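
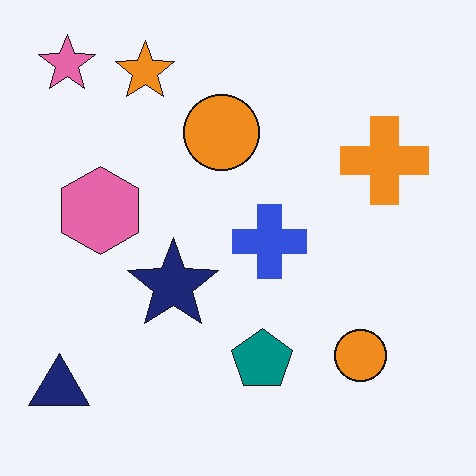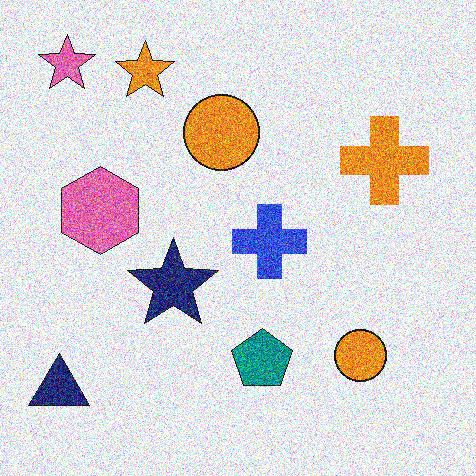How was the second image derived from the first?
The transformation is: degraded with a thick layer of grain.

Random speckle covers the whole image, including the flat background.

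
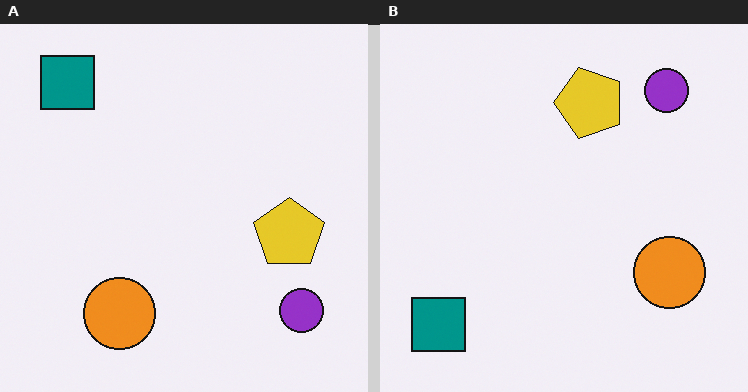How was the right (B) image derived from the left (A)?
The right (B) image is the left (A) rotated 90° counter-clockwise.

The teal square sits in the top-left of the left (A) image and the bottom-left of the right (B) — consistent with a whole-image 90° counter-clockwise rotation.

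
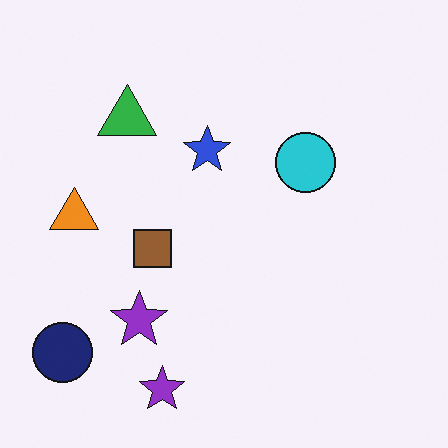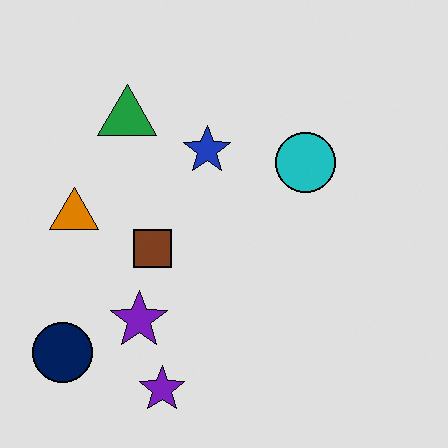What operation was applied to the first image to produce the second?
It was moderately posterized.

Each flat color has snapped to a coarser quantized level — most visibly, the near-white background has dropped to a flat grey.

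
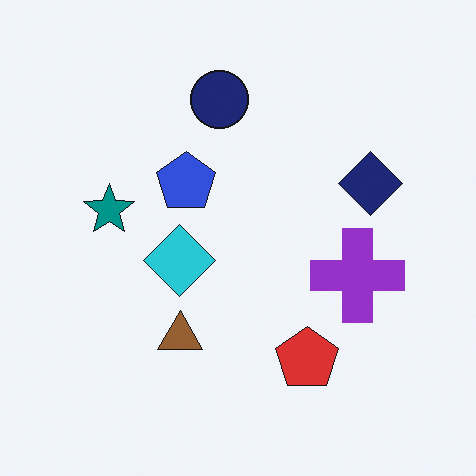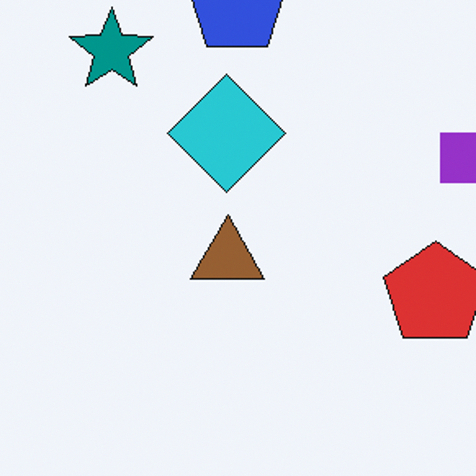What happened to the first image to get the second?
This is the original image cropped tightly and scaled back up.

The visible shapes are larger and the field of view is narrower; shapes near the original edges may be partly or wholly outside the frame — a crop-and-rescale.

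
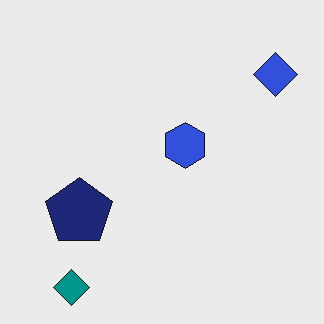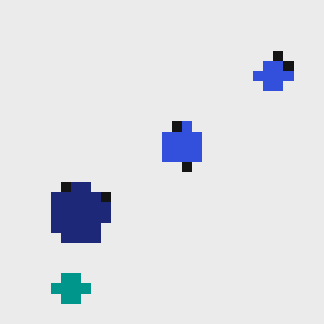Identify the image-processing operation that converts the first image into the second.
It was coarsely pixelated.

Shapes are reduced to large square blocks; fine edges and outlines are lost — a downscale-then-upscale (mosaic) effect.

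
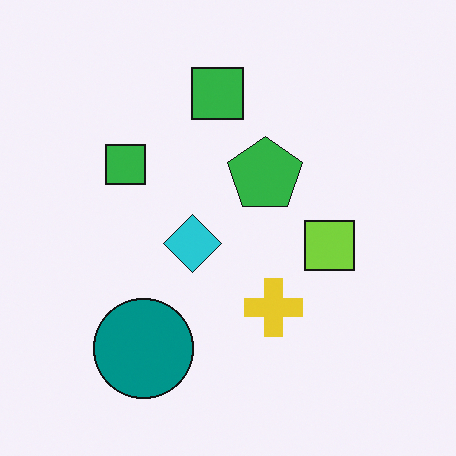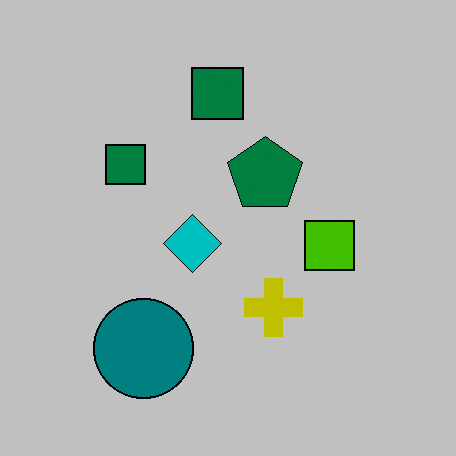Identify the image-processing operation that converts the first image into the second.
The second image is the first heavily posterized to just a handful of flat colors.

Each flat color has snapped to a coarser quantized level — most visibly, the near-white background has dropped to a flat grey.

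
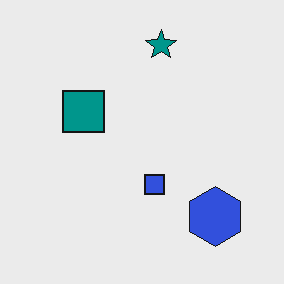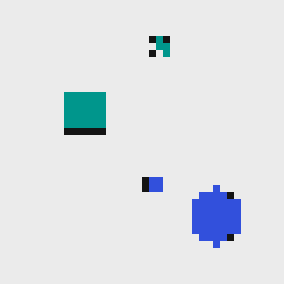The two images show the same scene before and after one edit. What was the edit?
The image was pixelated into visible square blocks.

Shapes are reduced to large square blocks; fine edges and outlines are lost — a downscale-then-upscale (mosaic) effect.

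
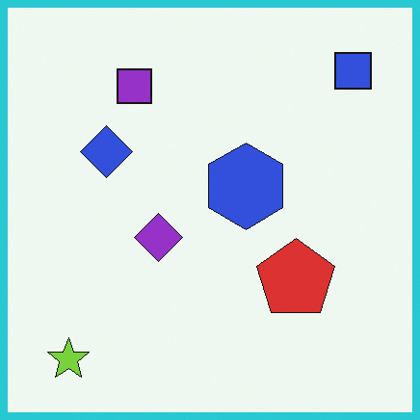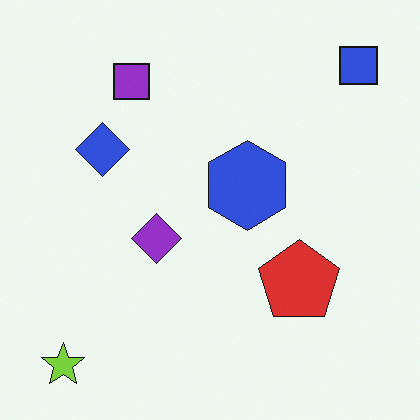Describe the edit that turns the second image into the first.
It was framed with a cyan border.

A solid cyan frame runs around the edge of the first image, with the content slightly shrunk inside it.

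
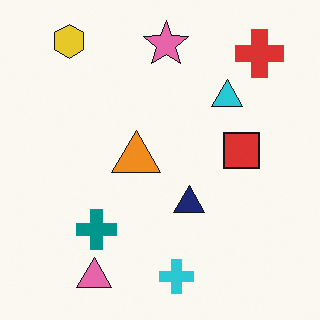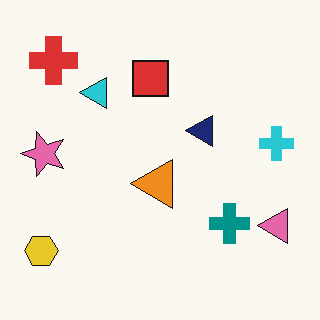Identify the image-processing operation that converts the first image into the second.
The second image is the first rotated 90° counter-clockwise.

The yellow hexagon sits in the top-left of the first image and the bottom-left of the second — consistent with a whole-image 90° counter-clockwise rotation.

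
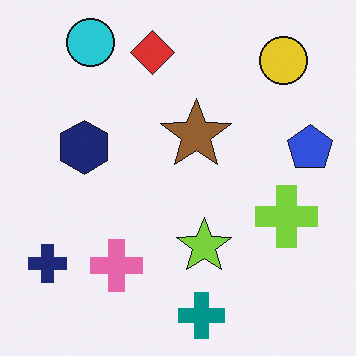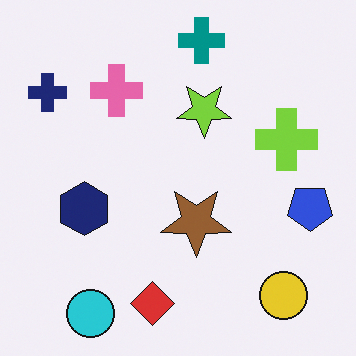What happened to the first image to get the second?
It was flipped vertically (top ↔ bottom).

The teal cross is in the bottom of the first image and the top of the second — shapes on opposite sides of the horizontal midline have swapped in a mirror flip.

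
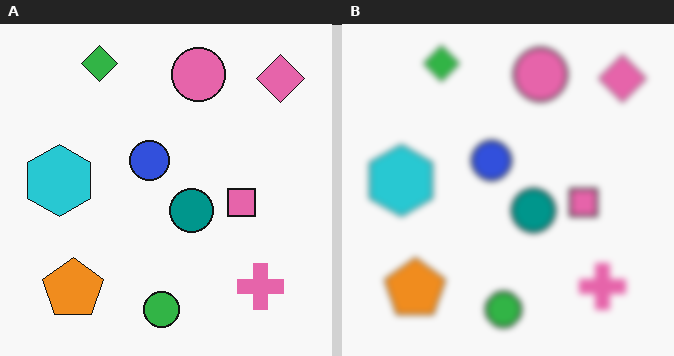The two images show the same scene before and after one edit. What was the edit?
Moderately blurred.

Shape edges and outlines are uniformly softened across the whole image.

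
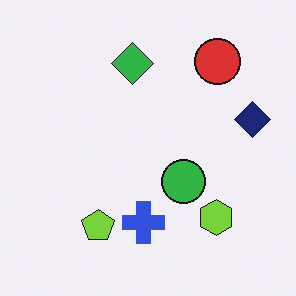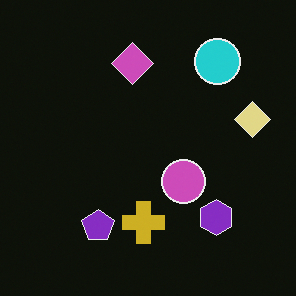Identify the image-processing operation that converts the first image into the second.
The image was color-inverted (negative).

The light background has become dark and every shape's color is its complement — a photographic negative.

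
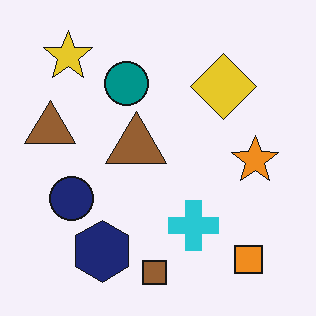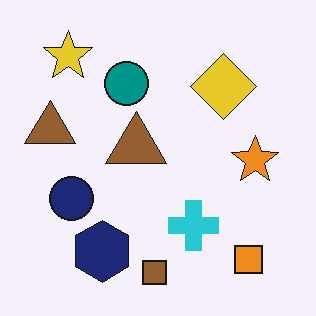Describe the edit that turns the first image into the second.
The image was given moderate JPEG compression.

Blocky 8×8 compression artifacts appear around shape edges and the flat background shows ringing — characteristic JPEG degradation.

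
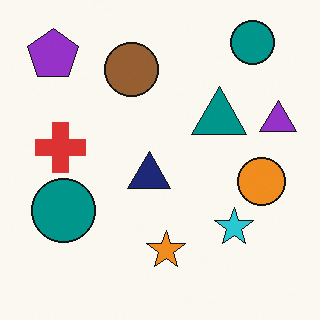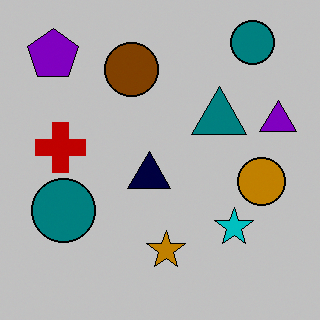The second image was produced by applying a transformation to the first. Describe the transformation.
This is the original image heavily posterized to just a handful of flat colors.

Each flat color has snapped to a coarser quantized level — most visibly, the near-white background has dropped to a flat grey.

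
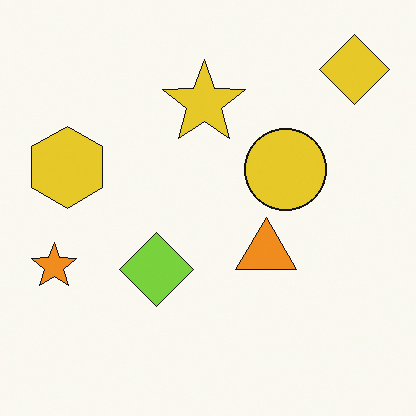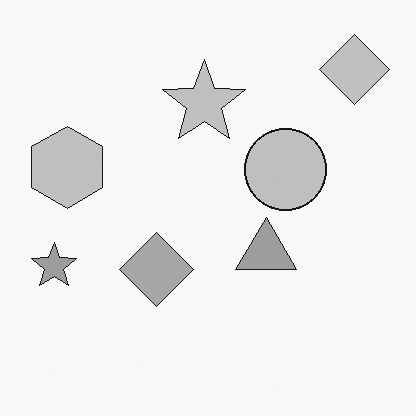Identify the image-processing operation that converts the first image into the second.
The transformation is: converted to grayscale.

All color is removed — every shape is now a shade of grey.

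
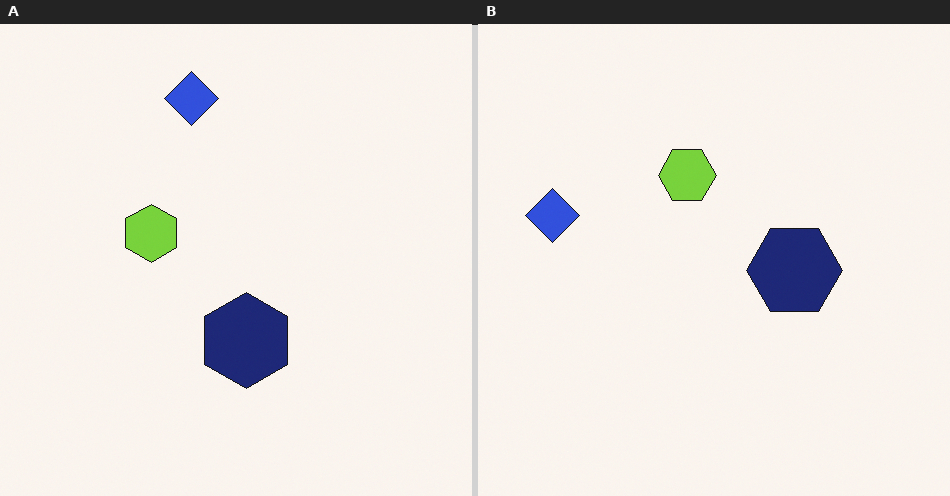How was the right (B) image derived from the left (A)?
The image was transposed (reflected across the top-left ↔ bottom-right diagonal).

Shapes have swapped their row and column positions — what was in the top-right is now in the bottom-left — a diagonal reflection.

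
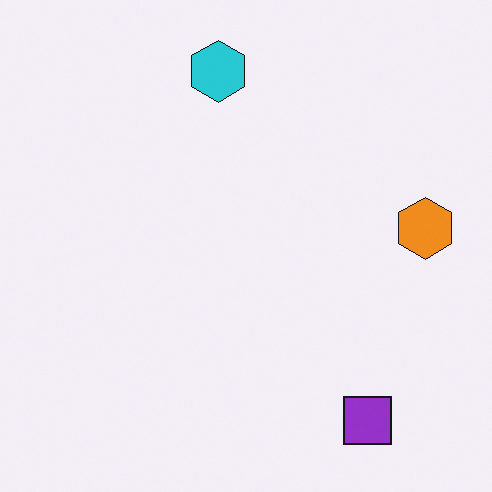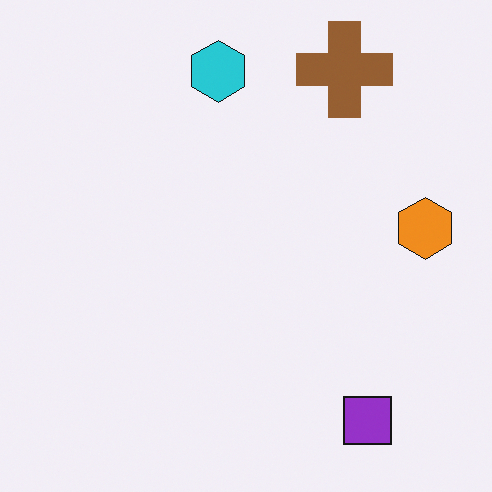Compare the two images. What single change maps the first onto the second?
This is the original image overlaid with an additional brown cross.

A brown cross appears in the second image that is absent from the first.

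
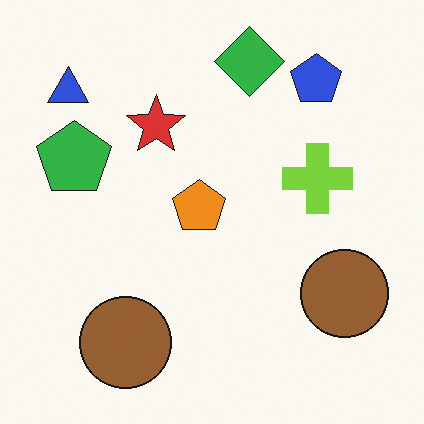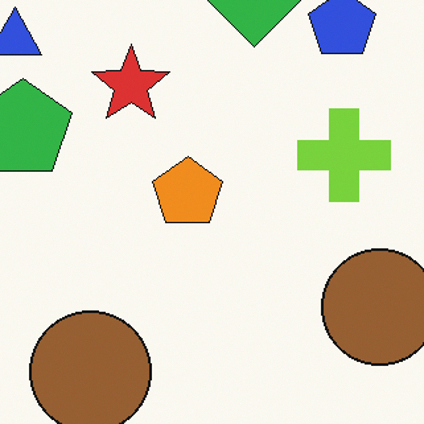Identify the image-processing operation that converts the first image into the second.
It was cropped slightly and scaled back up.

The visible shapes are larger and the field of view is narrower; shapes near the original edges may be partly or wholly outside the frame — a crop-and-rescale.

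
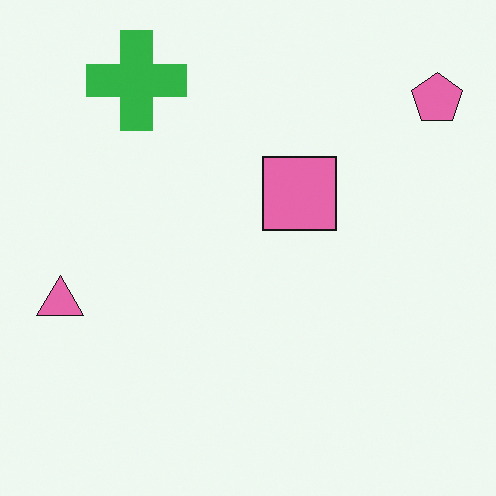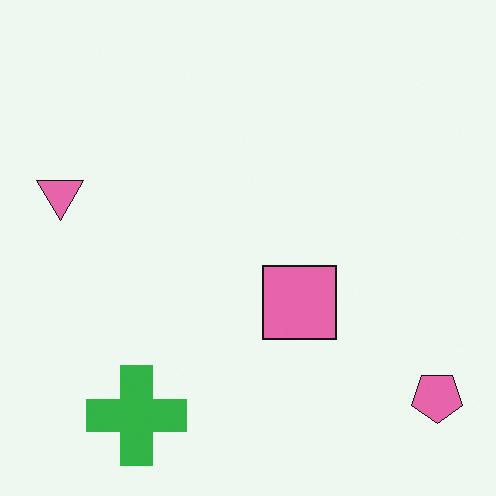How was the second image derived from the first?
It was flipped vertically (top ↔ bottom).

The green cross is in the top-left of the first image and the bottom-left of the second — shapes on opposite sides of the horizontal midline have swapped in a mirror flip.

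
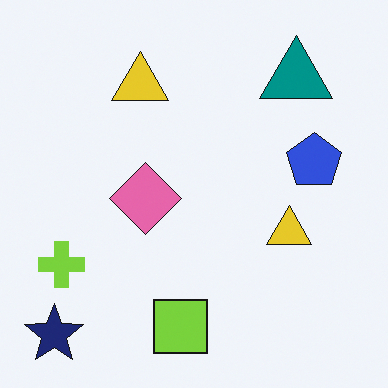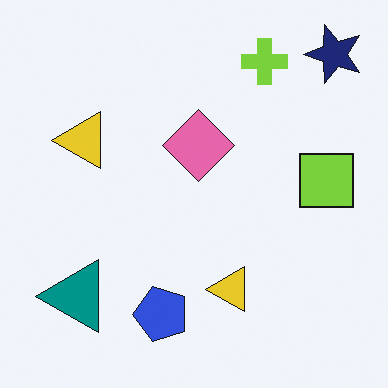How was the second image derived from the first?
It was transposed (reflected across the top-left ↔ bottom-right diagonal).

Shapes have swapped their row and column positions — what was in the top-right is now in the bottom-left — a diagonal reflection.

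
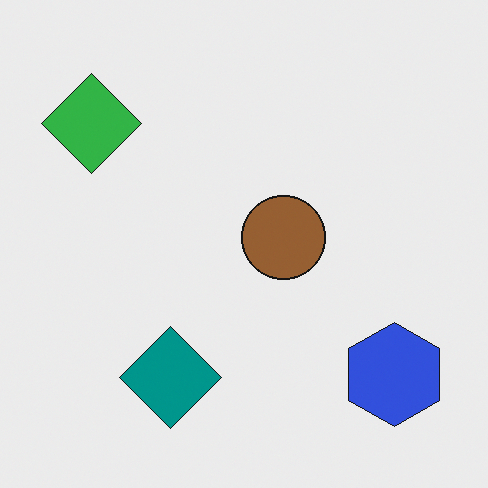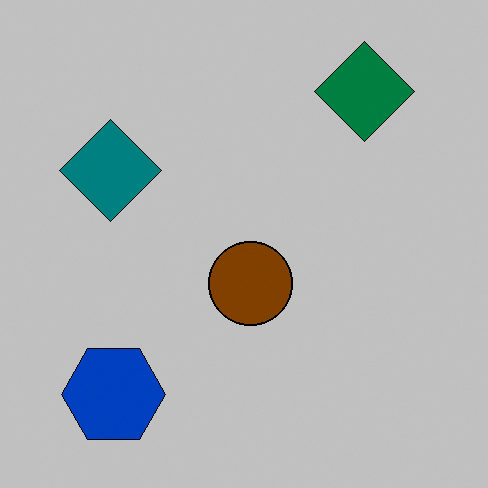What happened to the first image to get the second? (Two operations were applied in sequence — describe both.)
The image was rotated 90° clockwise, then heavily posterized to just a handful of flat colors.

The blue hexagon sits in the bottom-right of the first image and the bottom-left of the second — consistent with a whole-image 90° clockwise rotation. Each flat color has snapped to a coarser quantized level — most visibly, the near-white background has dropped to a flat grey.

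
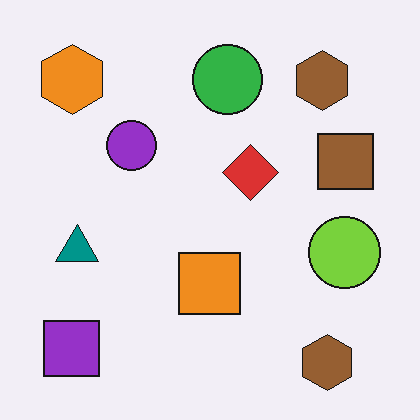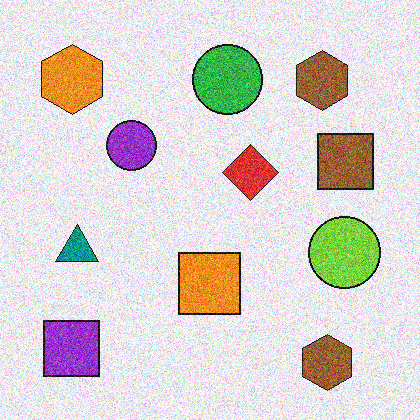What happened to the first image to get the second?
The image was degraded with a thick layer of grain.

Random speckle covers the whole image, including the flat background.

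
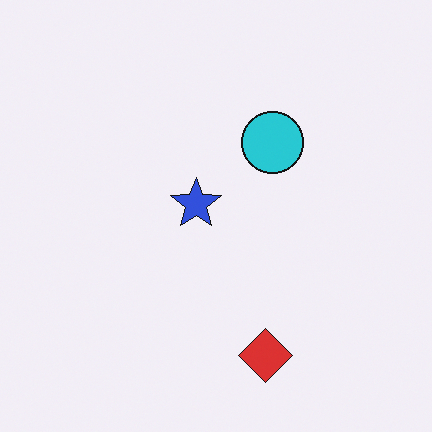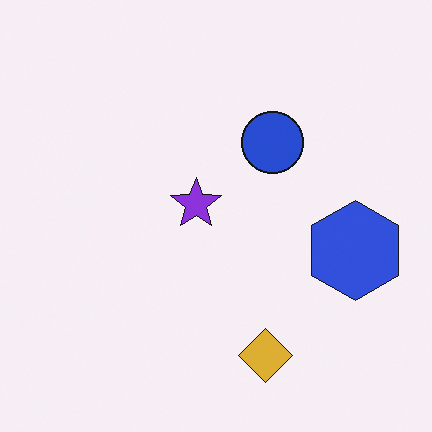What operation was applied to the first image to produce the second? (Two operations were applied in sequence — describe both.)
The second image is the first hue-shifted slightly, then overlaid with an additional blue hexagon.

Every shape's color has rotated by the same amount around the hue wheel — a uniform hue shift. A blue hexagon appears in the second image that is absent from the first.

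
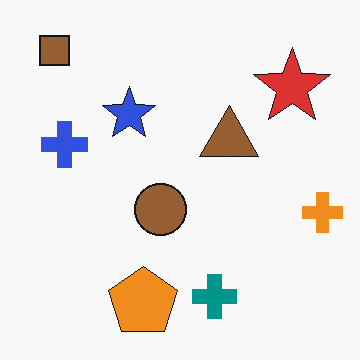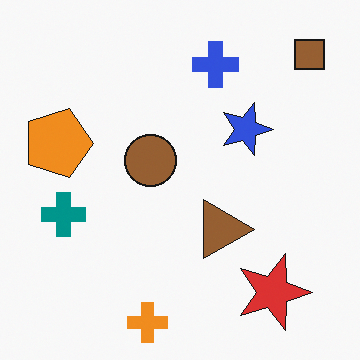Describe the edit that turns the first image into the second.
Rotated 90° clockwise.

The brown square sits in the top-left of the first image and the top-right of the second — consistent with a whole-image 90° clockwise rotation.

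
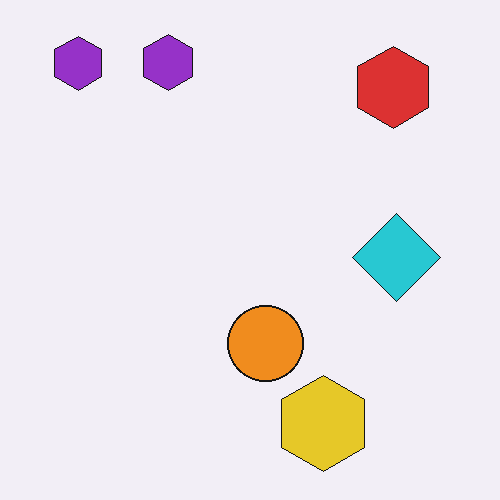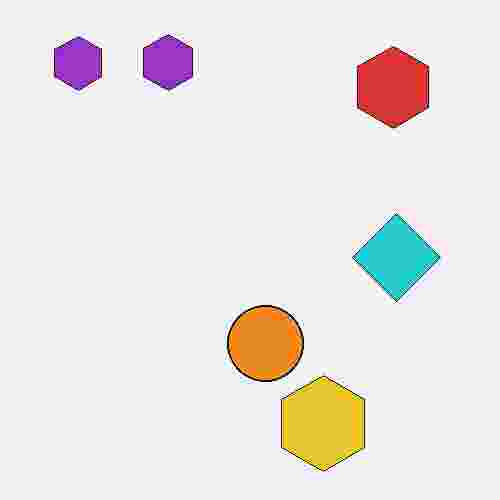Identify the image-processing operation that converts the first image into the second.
It was heavily JPEG-compressed with obvious blocking artifacts.

Blocky 8×8 compression artifacts appear around shape edges and the flat background shows ringing — characteristic JPEG degradation.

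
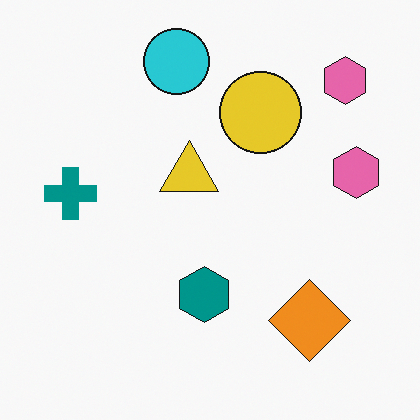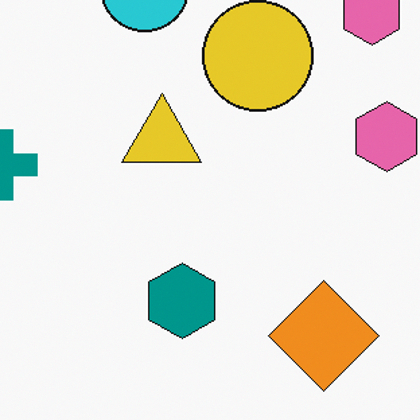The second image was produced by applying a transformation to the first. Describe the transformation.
Cropped slightly and scaled back up.

The visible shapes are larger and the field of view is narrower; shapes near the original edges may be partly or wholly outside the frame — a crop-and-rescale.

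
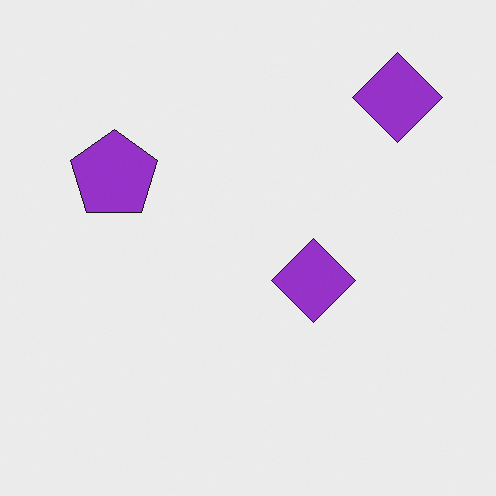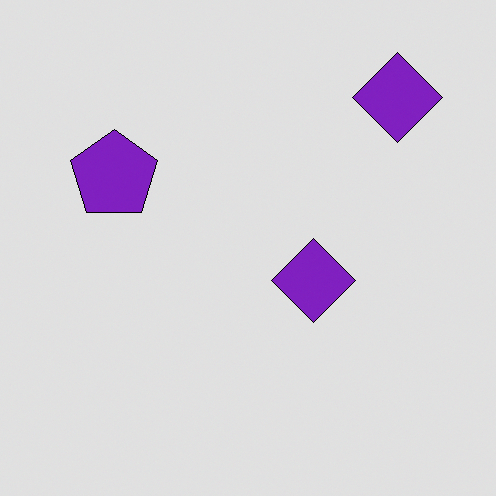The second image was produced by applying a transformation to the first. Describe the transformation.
Posterized to a reduced palette.

Each flat color has snapped to a coarser quantized level — most visibly, the near-white background has dropped to a flat grey.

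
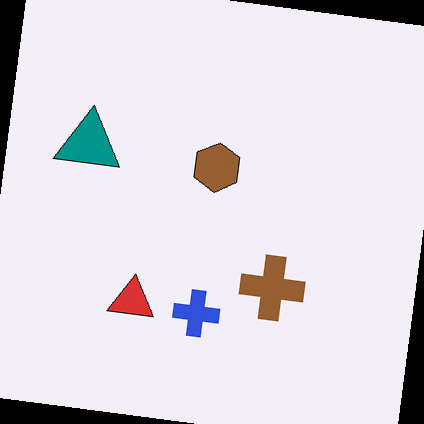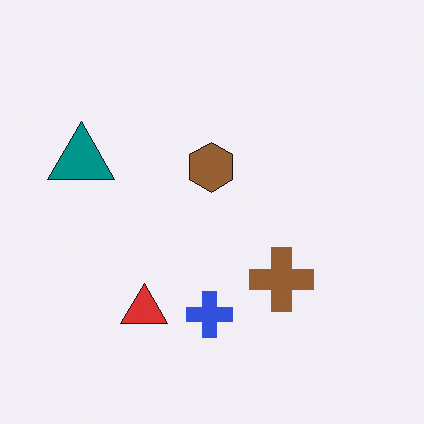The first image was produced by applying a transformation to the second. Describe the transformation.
The first image is the second rotated clockwise by a small amount.

Every shape is tilted by the same angle and the image corners show triangular fill wedges — a whole-image rotation by a non-right angle.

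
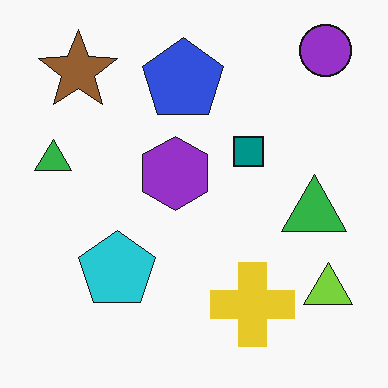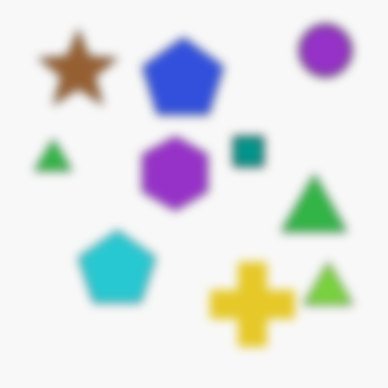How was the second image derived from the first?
The second image is the first strongly gaussian-blurred.

Shape edges and outlines are uniformly softened across the whole image.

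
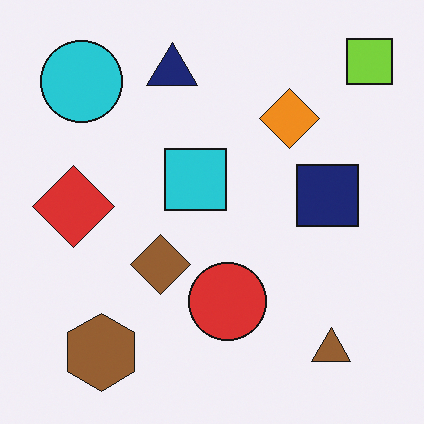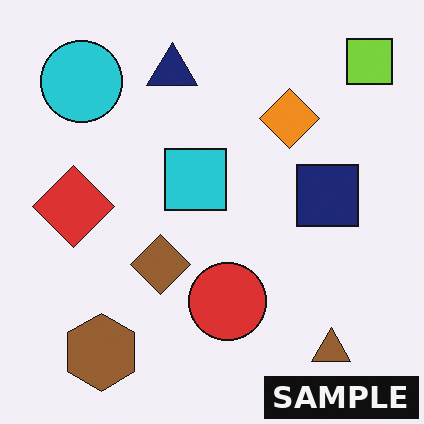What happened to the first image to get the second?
This is the original image watermarked with the text "SAMPLE" in the lower-right corner.

A dark label reading "SAMPLE" appears in the lower-right corner.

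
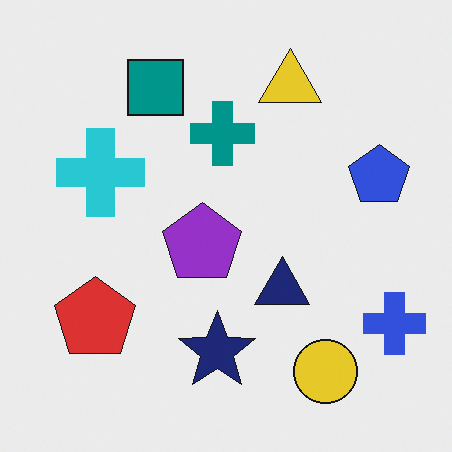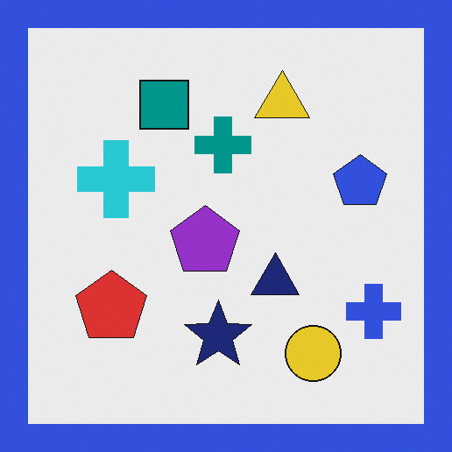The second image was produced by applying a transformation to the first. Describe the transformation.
Framed with a blue border.

A solid blue frame runs around the edge of the second image, with the content slightly shrunk inside it.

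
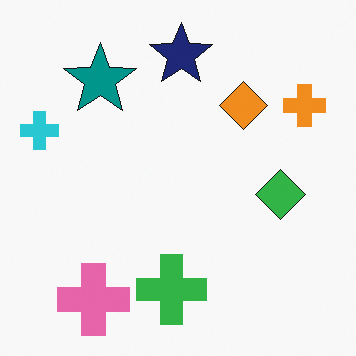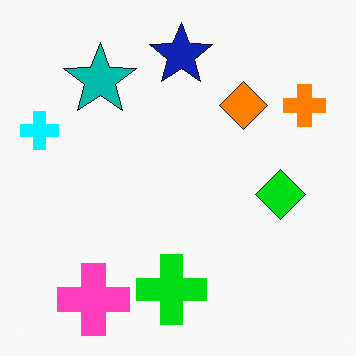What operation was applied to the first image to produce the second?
The image was heavily oversaturated.

All colors are more vivid — a global saturation change.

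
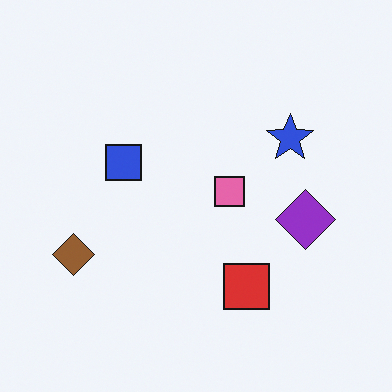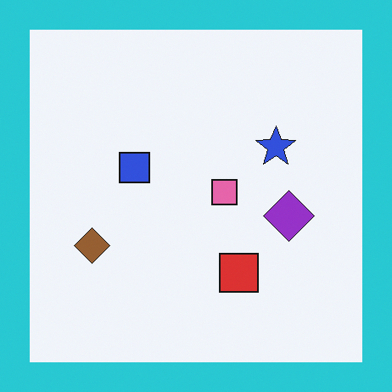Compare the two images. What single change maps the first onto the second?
The transformation is: framed with a cyan border.

A solid cyan frame runs around the edge of the second image, with the content slightly shrunk inside it.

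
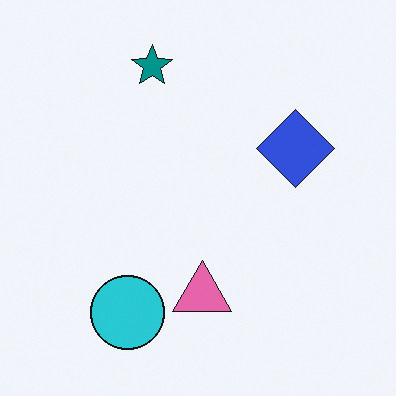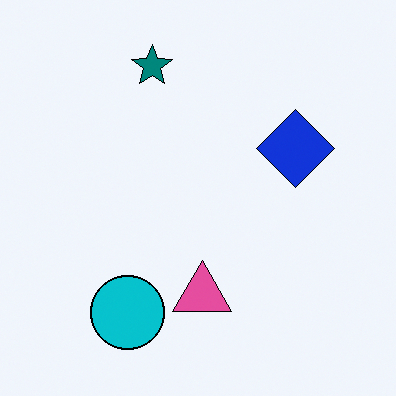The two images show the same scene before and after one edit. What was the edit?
The image was given slightly increased contrast.

Tones are pushed away from mid-grey across the whole image — a global contrast change.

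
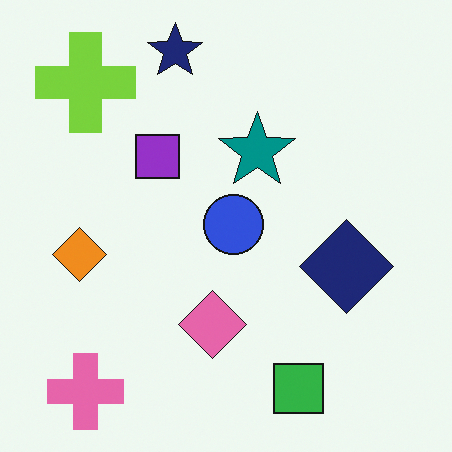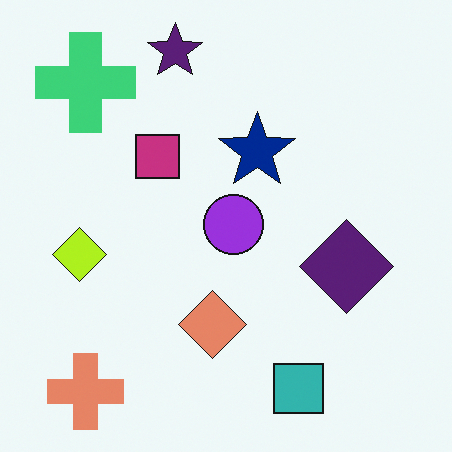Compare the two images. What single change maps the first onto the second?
The transformation is: hue-shifted by a small amount.

Every shape's color has rotated by the same amount around the hue wheel — a uniform hue shift.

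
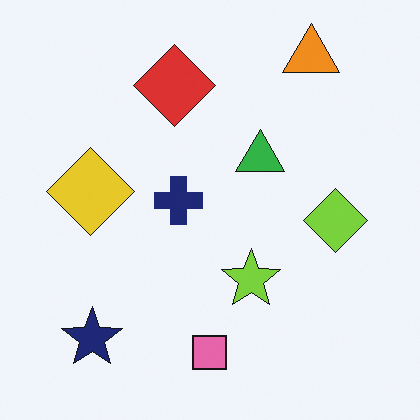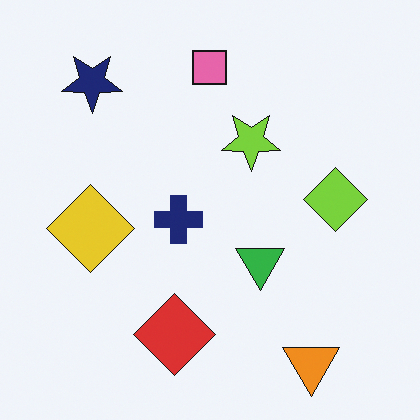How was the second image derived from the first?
The image was flipped vertically (top ↔ bottom).

The orange triangle is in the top-right of the first image and the bottom-right of the second — shapes on opposite sides of the horizontal midline have swapped in a mirror flip.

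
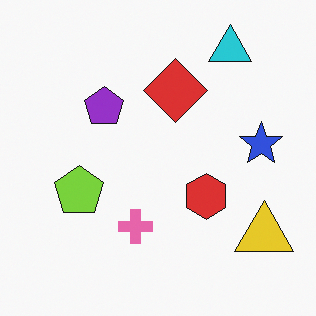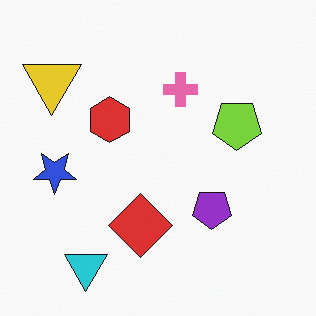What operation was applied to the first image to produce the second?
This is the original image rotated 180°.

The cyan triangle sits in the top-right of the first image and the bottom-left of the second — consistent with a whole-image 180° rotation.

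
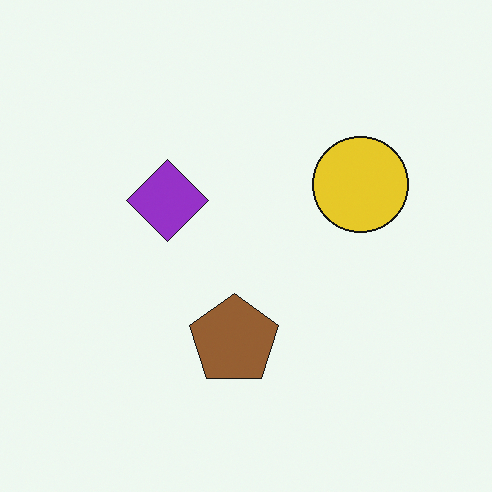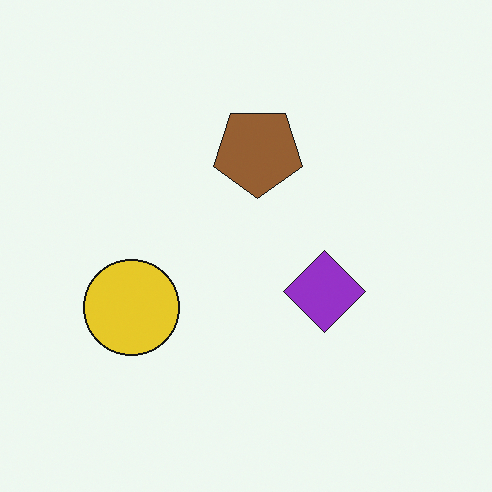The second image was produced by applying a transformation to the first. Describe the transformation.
This is the original image rotated 180°.

The yellow circle sits in the right of the first image and the left of the second — consistent with a whole-image 180° rotation.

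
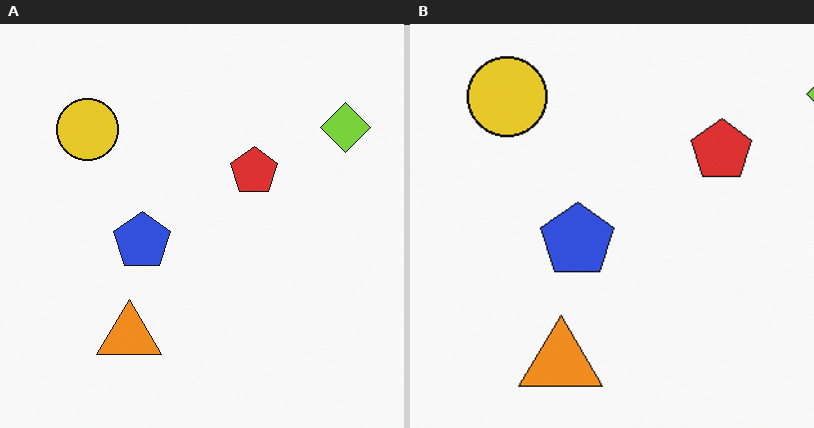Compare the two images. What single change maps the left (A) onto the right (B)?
The transformation is: cropped to a modestly smaller region and rescaled.

The visible shapes are larger and the field of view is narrower; shapes near the original edges may be partly or wholly outside the frame — a crop-and-rescale.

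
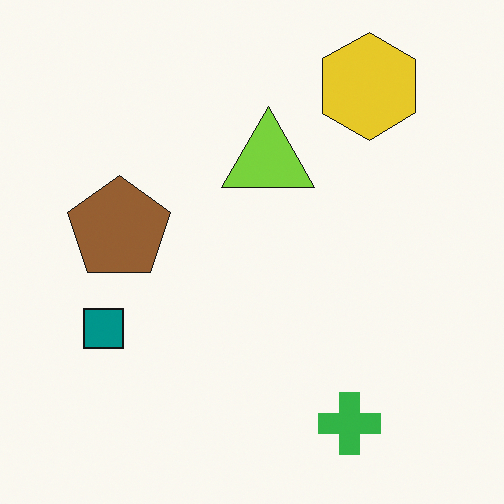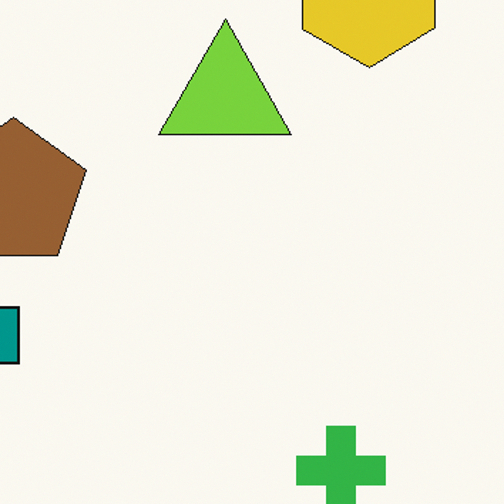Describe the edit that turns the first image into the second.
It was cropped slightly and scaled back up.

The visible shapes are larger and the field of view is narrower; shapes near the original edges may be partly or wholly outside the frame — a crop-and-rescale.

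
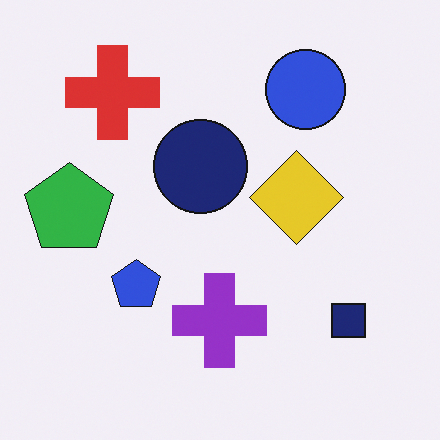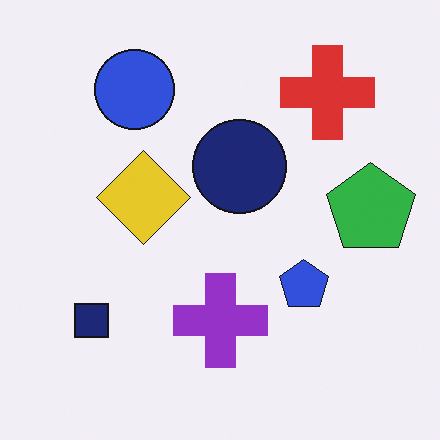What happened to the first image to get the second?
The second image is the first flipped horizontally (left ↔ right).

The green pentagon is in the left of the first image and the right of the second — shapes on opposite sides of the vertical midline have swapped in a mirror flip.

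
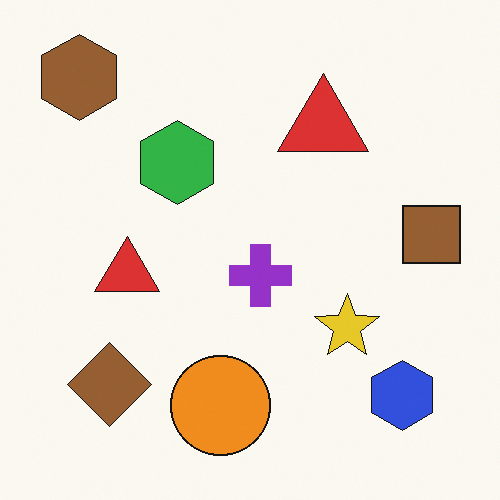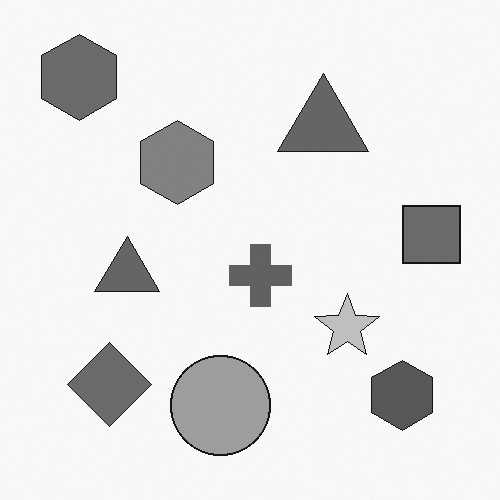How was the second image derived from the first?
Converted to grayscale.

All color is removed — every shape is now a shade of grey.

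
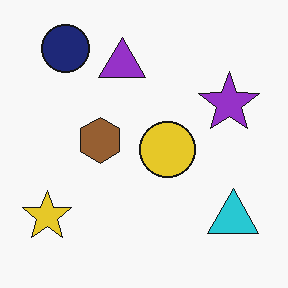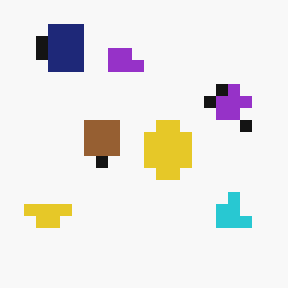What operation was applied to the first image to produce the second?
It was coarsely pixelated.

Shapes are reduced to large square blocks; fine edges and outlines are lost — a downscale-then-upscale (mosaic) effect.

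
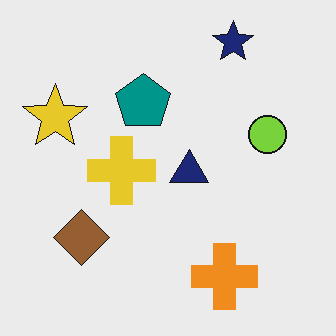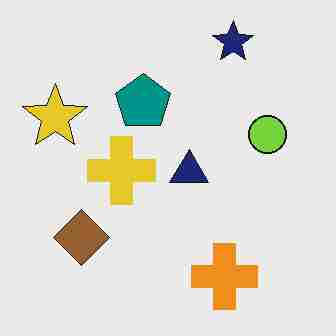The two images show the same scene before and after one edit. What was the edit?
The image was heavily JPEG-compressed with obvious blocking artifacts.

Blocky 8×8 compression artifacts appear around shape edges and the flat background shows ringing — characteristic JPEG degradation.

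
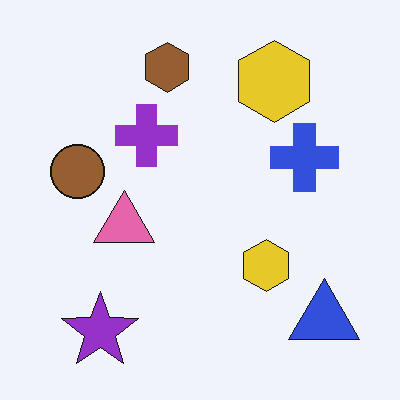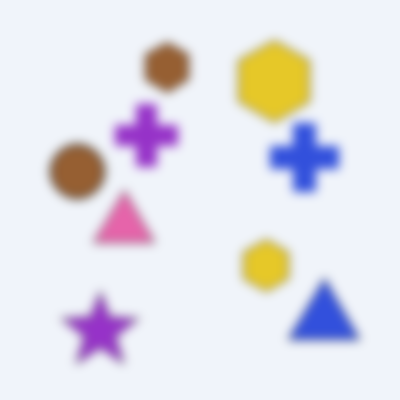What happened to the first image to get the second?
The transformation is: heavily blurred.

Shape edges and outlines are uniformly softened across the whole image.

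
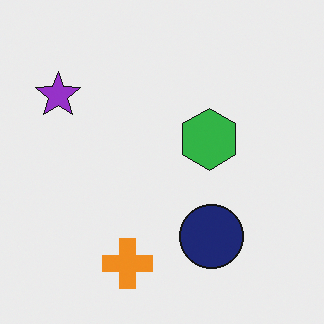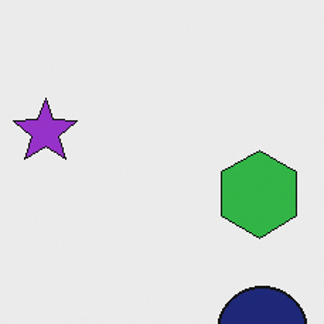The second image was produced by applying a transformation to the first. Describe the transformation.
It was cropped to a modestly smaller region and rescaled.

The visible shapes are larger and the field of view is narrower; shapes near the original edges may be partly or wholly outside the frame — a crop-and-rescale.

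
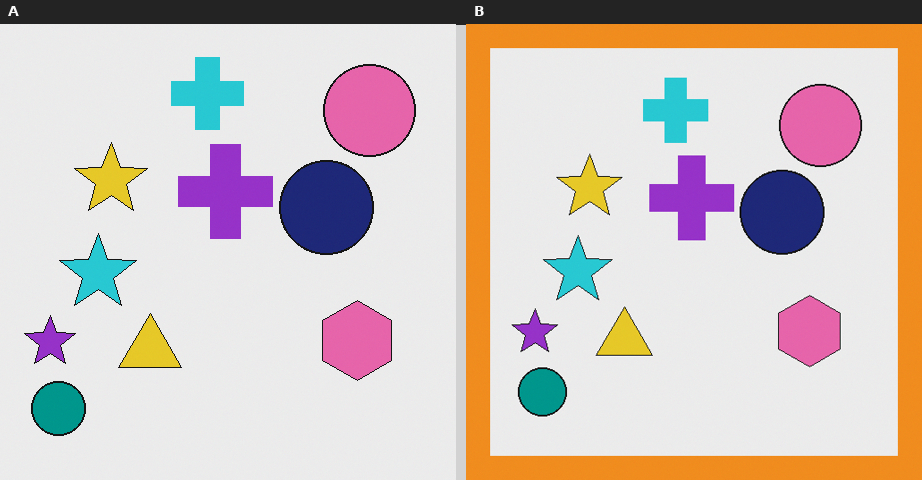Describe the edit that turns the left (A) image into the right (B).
The transformation is: framed with a orange border.

A solid orange frame runs around the edge of the right (B) image, with the content slightly shrunk inside it.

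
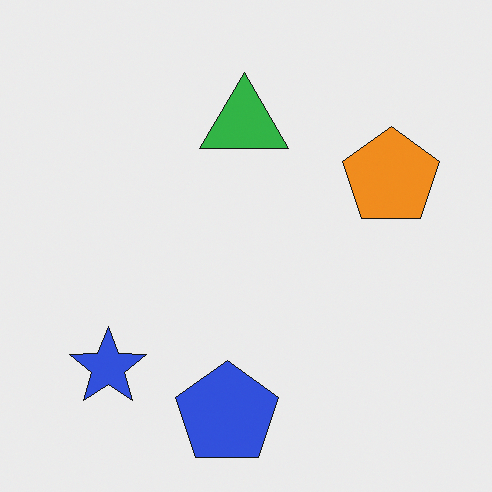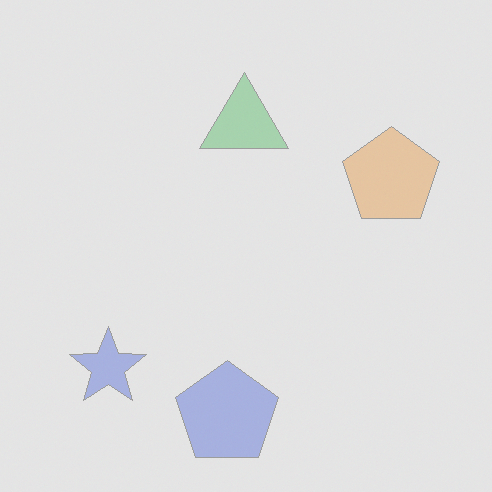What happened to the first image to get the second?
It was washed out (contrast reduced).

Tones are pushed toward mid-grey across the whole image — a global contrast change.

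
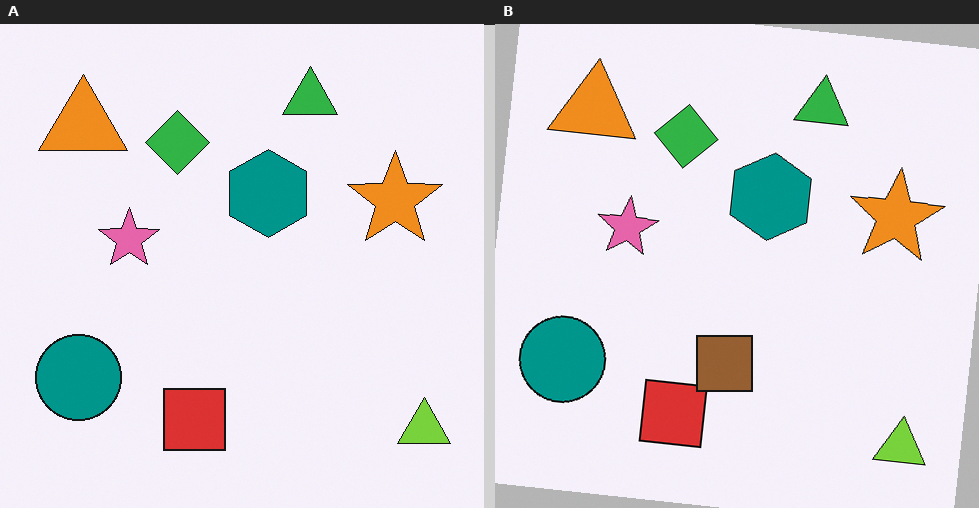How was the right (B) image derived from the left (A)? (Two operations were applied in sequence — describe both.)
This is the original image rotated clockwise by a few degrees, then overlaid with an additional brown square.

Every shape is tilted by the same angle and the image corners show triangular fill wedges — a whole-image rotation by a non-right angle. A brown square appears in the right (B) image that is absent from the left (A).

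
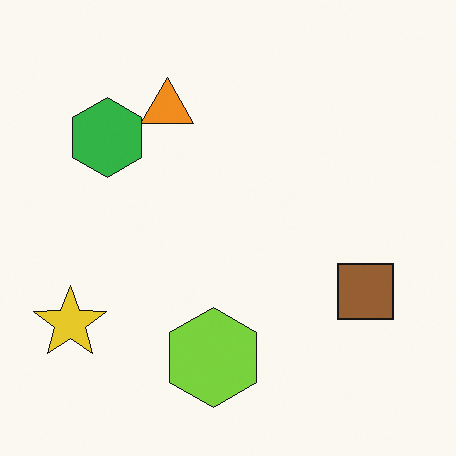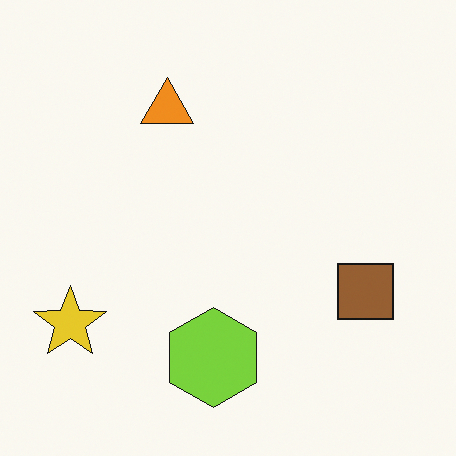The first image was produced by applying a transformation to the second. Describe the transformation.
The image was overlaid with an additional green hexagon.

A green hexagon appears in the first image that is absent from the second.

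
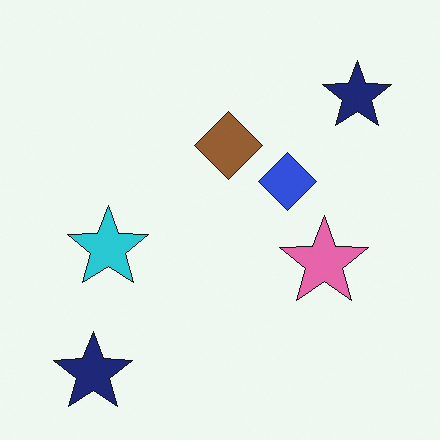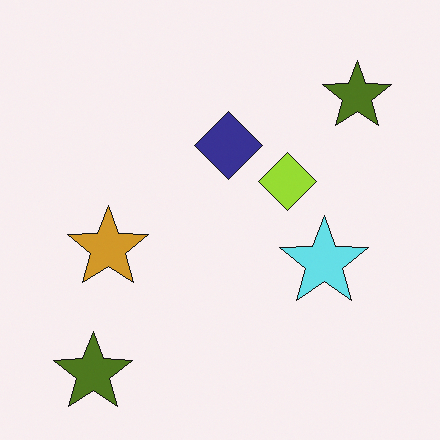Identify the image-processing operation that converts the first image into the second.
It was hue-shifted by a large amount.

Every shape's color has rotated by the same amount around the hue wheel — a uniform hue shift.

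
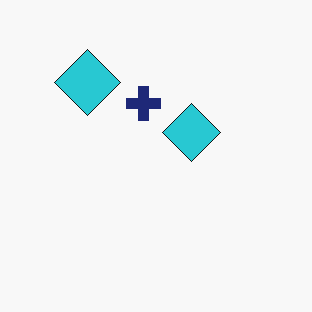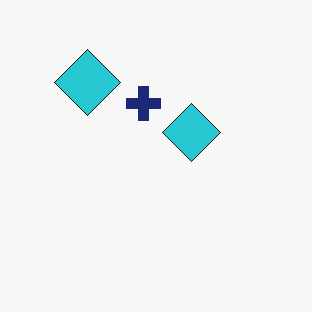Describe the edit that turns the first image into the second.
The image was given moderate JPEG compression.

Blocky 8×8 compression artifacts appear around shape edges and the flat background shows ringing — characteristic JPEG degradation.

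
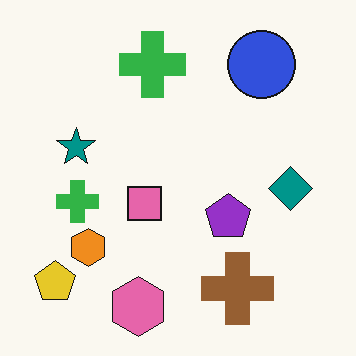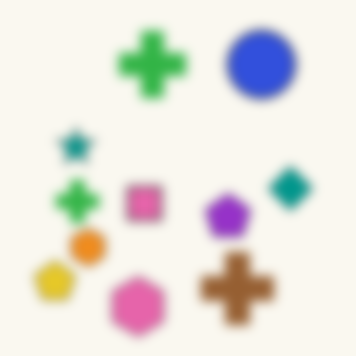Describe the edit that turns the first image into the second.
Strongly gaussian-blurred.

Shape edges and outlines are uniformly softened across the whole image.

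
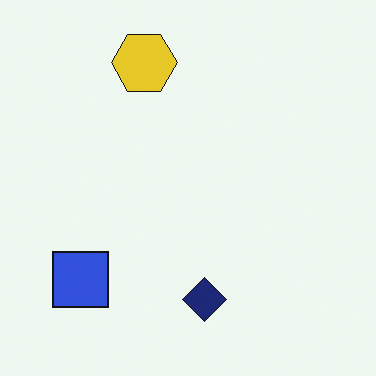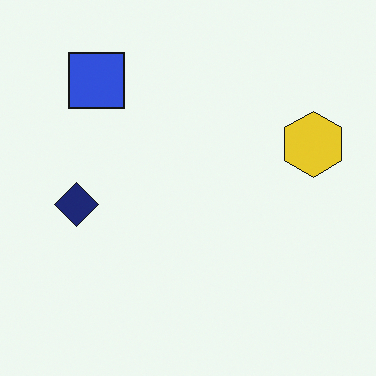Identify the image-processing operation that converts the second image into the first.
The transformation is: rotated 90° counter-clockwise.

The blue square sits in the top-left of the second image and the bottom-left of the first — consistent with a whole-image 90° counter-clockwise rotation.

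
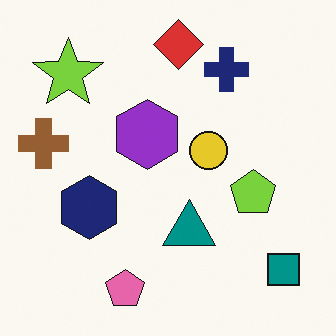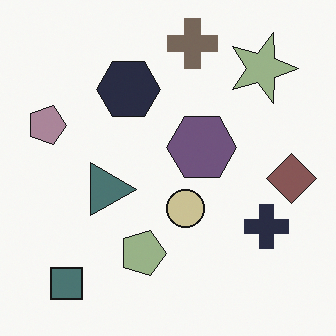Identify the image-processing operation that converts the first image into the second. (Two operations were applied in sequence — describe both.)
The image was heavily desaturated, then rotated 90° clockwise.

All colors are more muted and greyish — a global saturation change. The teal square sits in the bottom-right of the first image and the bottom-left of the second — consistent with a whole-image 90° clockwise rotation.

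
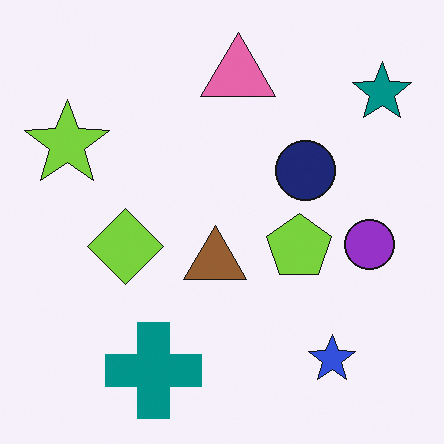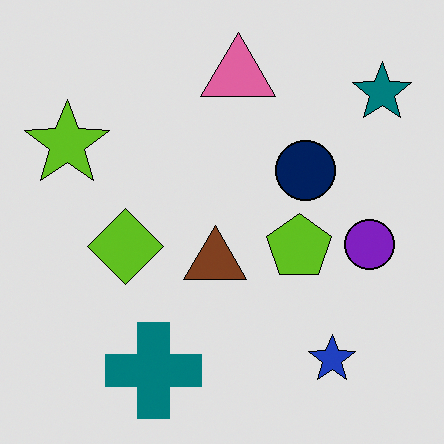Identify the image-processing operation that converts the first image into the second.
It was posterized to a reduced palette.

Each flat color has snapped to a coarser quantized level — most visibly, the near-white background has dropped to a flat grey.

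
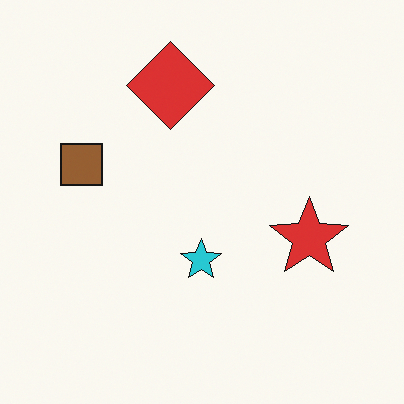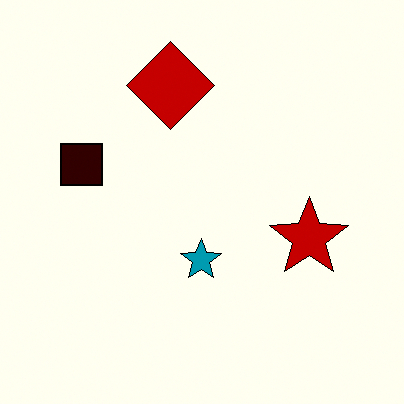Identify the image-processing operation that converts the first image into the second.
Boosted in contrast.

Tones are pushed away from mid-grey across the whole image — a global contrast change.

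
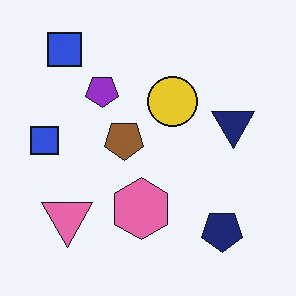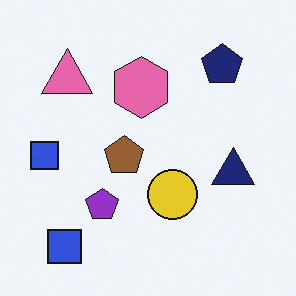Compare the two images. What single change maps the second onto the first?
The transformation is: flipped vertically (top ↔ bottom).

The navy pentagon is in the top-right of the second image and the bottom-right of the first — shapes on opposite sides of the horizontal midline have swapped in a mirror flip.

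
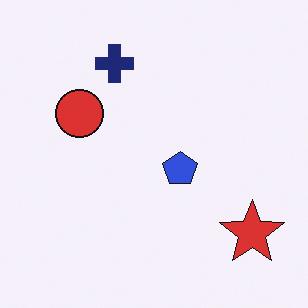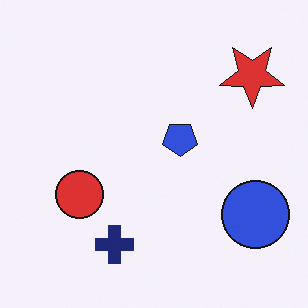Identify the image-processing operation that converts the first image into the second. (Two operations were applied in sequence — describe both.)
It was flipped vertically (top ↔ bottom), then overlaid with an additional blue circle.

The navy cross is in the top of the first image and the bottom of the second — shapes on opposite sides of the horizontal midline have swapped in a mirror flip. A blue circle appears in the second image that is absent from the first.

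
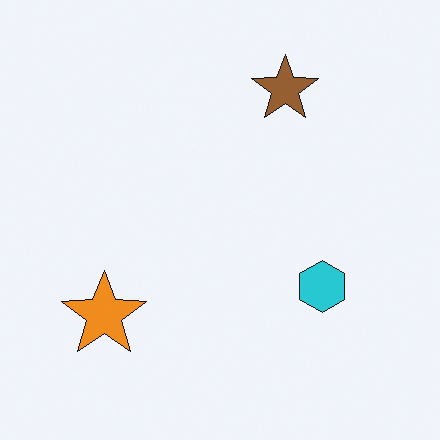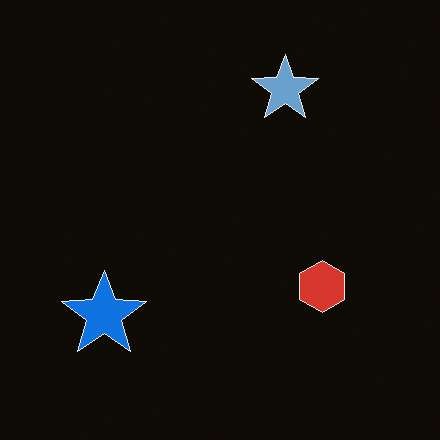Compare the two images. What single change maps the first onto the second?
The second image is the first color-inverted (negative).

The light background has become dark and every shape's color is its complement — a photographic negative.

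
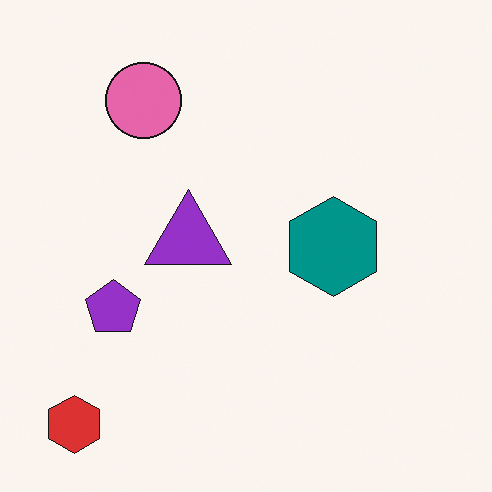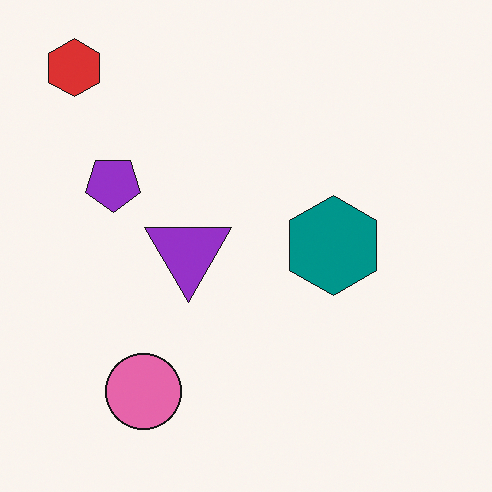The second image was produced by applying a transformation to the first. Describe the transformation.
Flipped vertically (top ↔ bottom).

The red hexagon is in the bottom-left of the first image and the top-left of the second — shapes on opposite sides of the horizontal midline have swapped in a mirror flip.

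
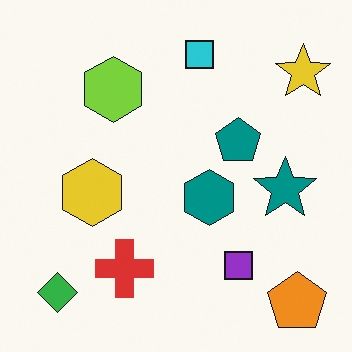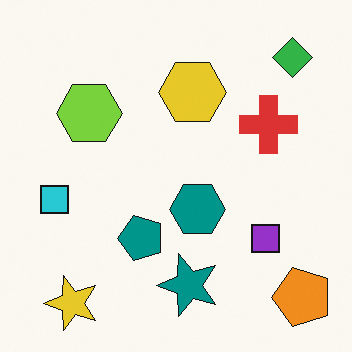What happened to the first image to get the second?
The second image is the first transposed (reflected across the top-left ↔ bottom-right diagonal).

Shapes have swapped their row and column positions — what was in the top-right is now in the bottom-left — a diagonal reflection.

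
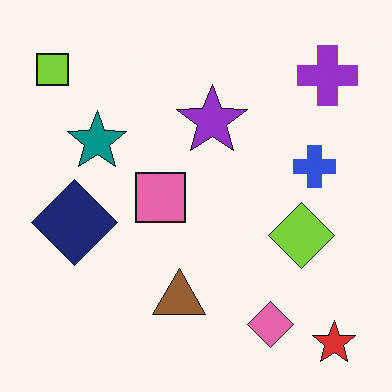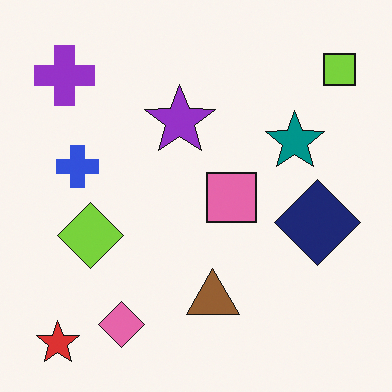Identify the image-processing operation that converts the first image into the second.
Flipped horizontally (left ↔ right).

The lime square is in the top-left of the first image and the top-right of the second — shapes on opposite sides of the vertical midline have swapped in a mirror flip.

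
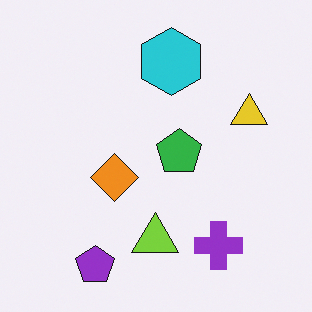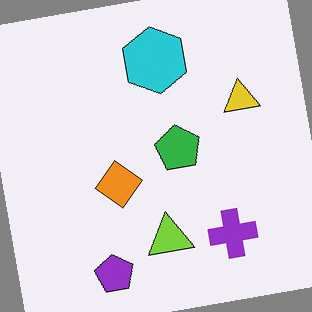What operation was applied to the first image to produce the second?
This is the original image rotated counter-clockwise by a small amount.

Every shape is tilted by the same angle and the image corners show triangular fill wedges — a whole-image rotation by a non-right angle.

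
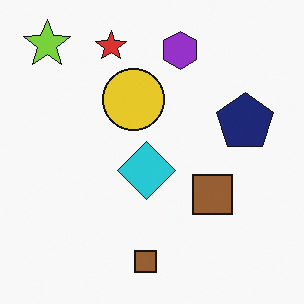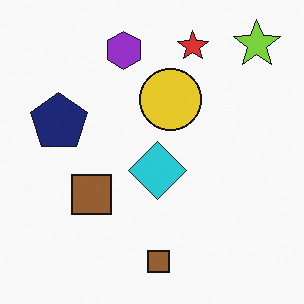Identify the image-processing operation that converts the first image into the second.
The image was flipped horizontally (left ↔ right).

The lime star is in the top-left of the first image and the top-right of the second — shapes on opposite sides of the vertical midline have swapped in a mirror flip.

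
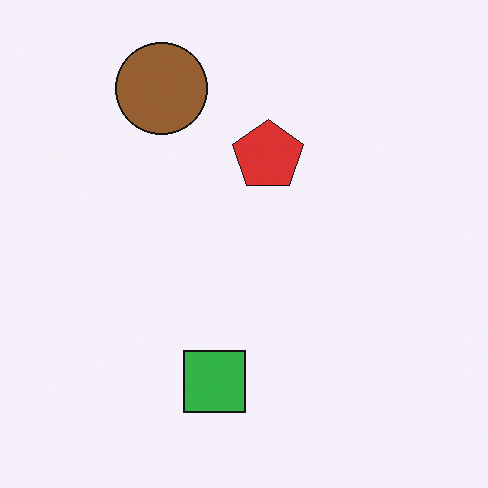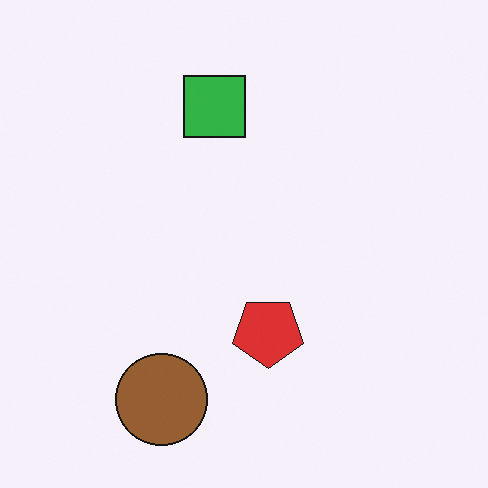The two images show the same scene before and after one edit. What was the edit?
The second image is the first flipped vertically (top ↔ bottom).

The brown circle is in the top-left of the first image and the bottom-left of the second — shapes on opposite sides of the horizontal midline have swapped in a mirror flip.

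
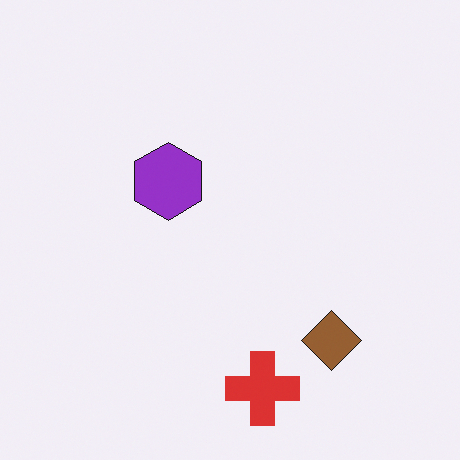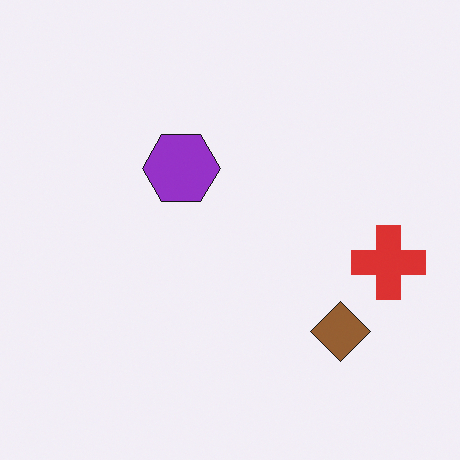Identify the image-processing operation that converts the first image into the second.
Transposed (reflected across the top-left ↔ bottom-right diagonal).

Shapes have swapped their row and column positions — what was in the top-right is now in the bottom-left — a diagonal reflection.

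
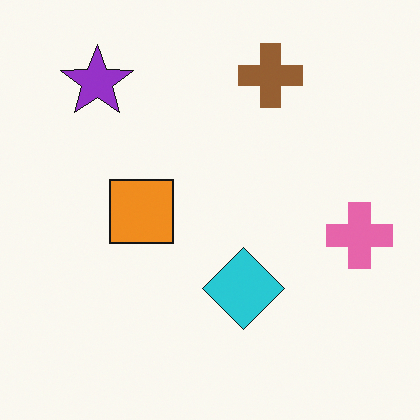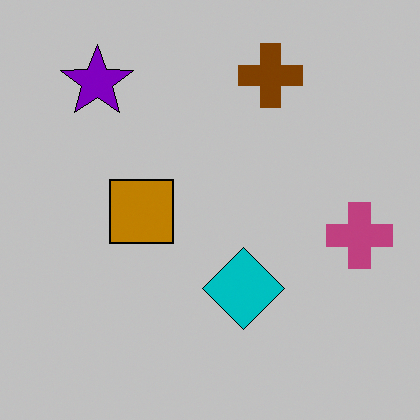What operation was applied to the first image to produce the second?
It was aggressively posterized.

Each flat color has snapped to a coarser quantized level — most visibly, the near-white background has dropped to a flat grey.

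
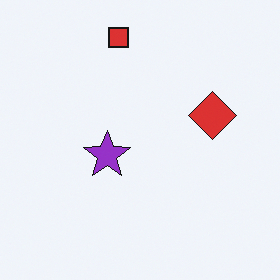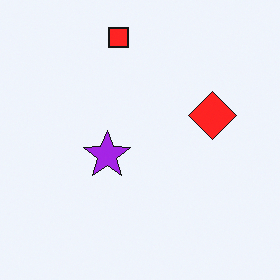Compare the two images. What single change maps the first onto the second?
Slightly oversaturated.

All colors are more vivid — a global saturation change.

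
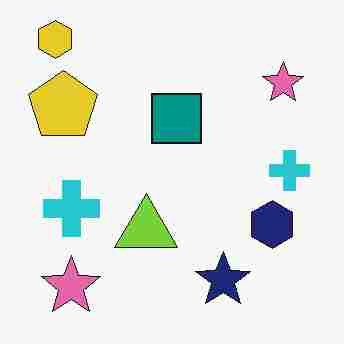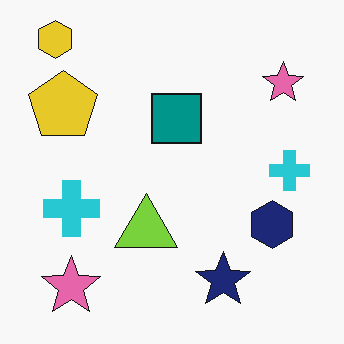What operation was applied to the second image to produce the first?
It was degraded with heavy JPEG compression.

Blocky 8×8 compression artifacts appear around shape edges and the flat background shows ringing — characteristic JPEG degradation.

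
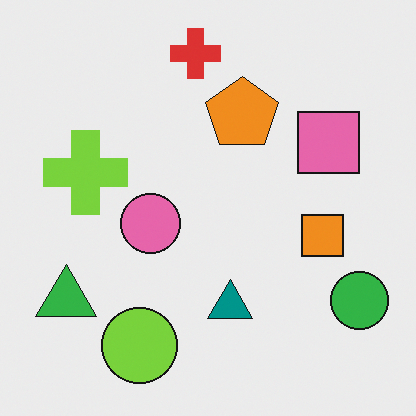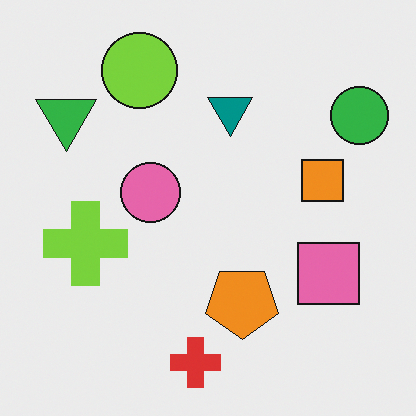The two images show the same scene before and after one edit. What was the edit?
It was flipped vertically (top ↔ bottom).

The red cross is in the top of the first image and the bottom of the second — shapes on opposite sides of the horizontal midline have swapped in a mirror flip.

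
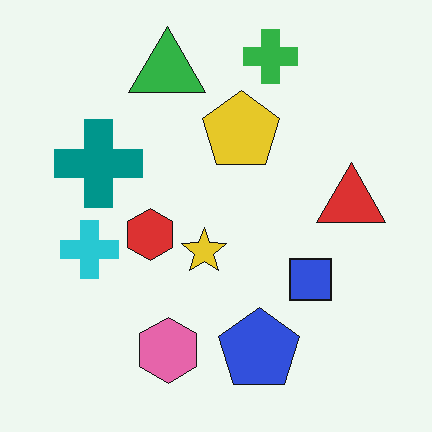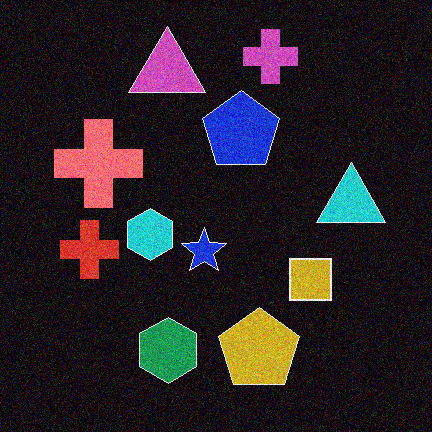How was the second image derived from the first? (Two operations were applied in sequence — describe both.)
The image was color-inverted (negative), then degraded with visible gaussian noise.

The light background has become dark and every shape's color is its complement — a photographic negative. Random speckle covers the whole image, including the flat background.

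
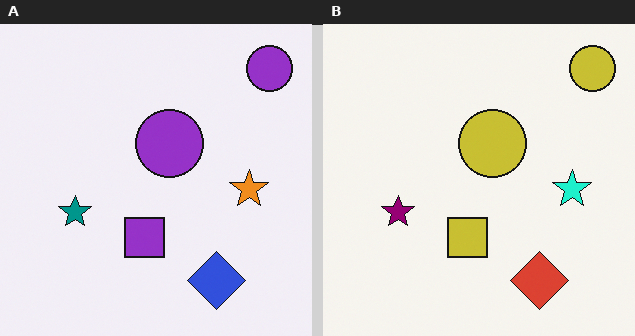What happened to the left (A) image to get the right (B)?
The image was hue-shifted through roughly a third of the color wheel.

Every shape's color has rotated by the same amount around the hue wheel — a uniform hue shift.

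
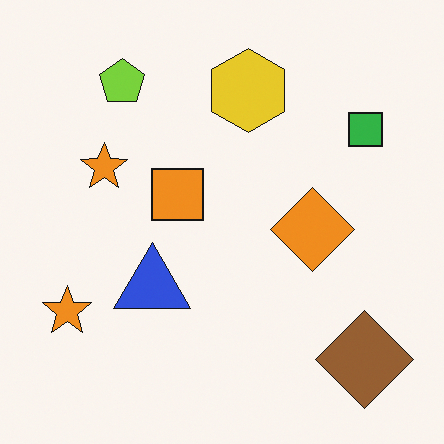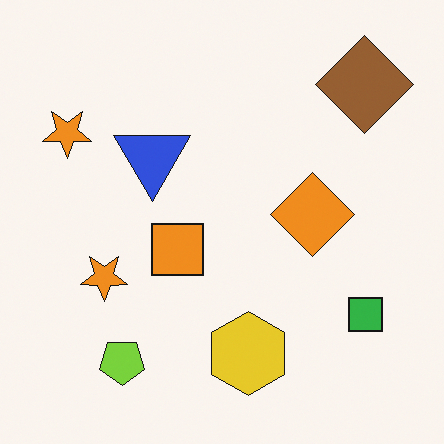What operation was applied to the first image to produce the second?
It was flipped vertically (top ↔ bottom).

The lime pentagon is in the top-left of the first image and the bottom-left of the second — shapes on opposite sides of the horizontal midline have swapped in a mirror flip.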